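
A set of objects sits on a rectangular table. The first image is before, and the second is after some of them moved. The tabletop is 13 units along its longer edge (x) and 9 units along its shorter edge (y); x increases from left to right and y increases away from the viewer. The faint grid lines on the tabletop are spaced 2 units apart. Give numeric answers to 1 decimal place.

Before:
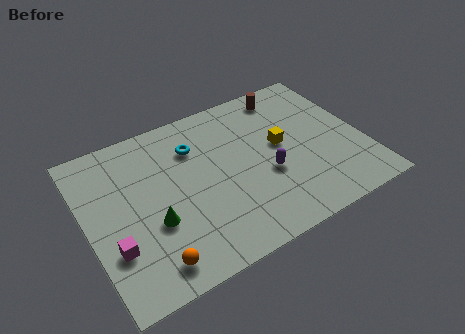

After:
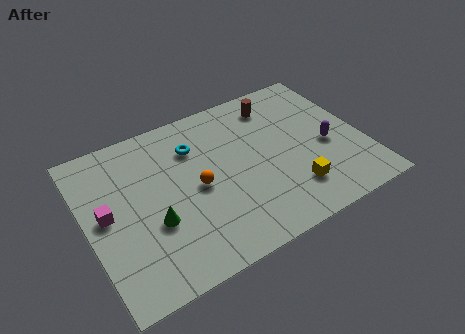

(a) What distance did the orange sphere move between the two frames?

4.0

The orange sphere was near (2.5, 1.3) before and (5.1, 4.3) after, so it travelled √(2.6² + 3.0²) ≈ 4.0 units.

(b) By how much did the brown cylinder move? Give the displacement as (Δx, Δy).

(-0.6, -0.4)

The brown cylinder was at about (10.0, 7.8) and moved to about (9.4, 7.4).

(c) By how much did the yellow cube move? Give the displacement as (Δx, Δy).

(0.1, -2.8)

From the two frames, the yellow cube sits at roughly (9.2, 4.9) before and (9.3, 2.1) after.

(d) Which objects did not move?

the green cone and the cyan torus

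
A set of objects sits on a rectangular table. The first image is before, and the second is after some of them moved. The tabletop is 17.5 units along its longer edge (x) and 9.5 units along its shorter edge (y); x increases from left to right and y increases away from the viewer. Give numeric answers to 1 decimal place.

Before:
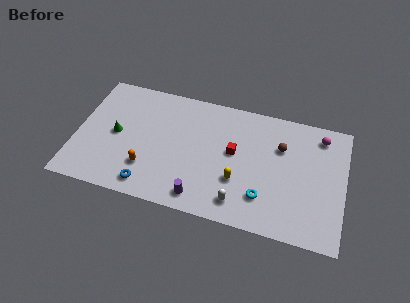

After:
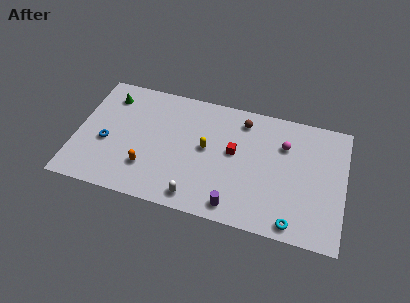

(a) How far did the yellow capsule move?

2.9

The yellow capsule moved from about (10.7, 3.2) to (8.5, 5.1), a distance of √(2.2² + 1.9²) ≈ 2.9.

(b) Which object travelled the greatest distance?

the blue torus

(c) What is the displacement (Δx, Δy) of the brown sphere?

(-2.6, 1.4)

The brown sphere was at about (13.3, 6.5) and moved to about (10.7, 7.9).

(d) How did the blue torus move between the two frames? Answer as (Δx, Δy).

(-3.0, 2.6)

The blue torus started near (5.0, 1.3) and ended near (2.0, 3.9).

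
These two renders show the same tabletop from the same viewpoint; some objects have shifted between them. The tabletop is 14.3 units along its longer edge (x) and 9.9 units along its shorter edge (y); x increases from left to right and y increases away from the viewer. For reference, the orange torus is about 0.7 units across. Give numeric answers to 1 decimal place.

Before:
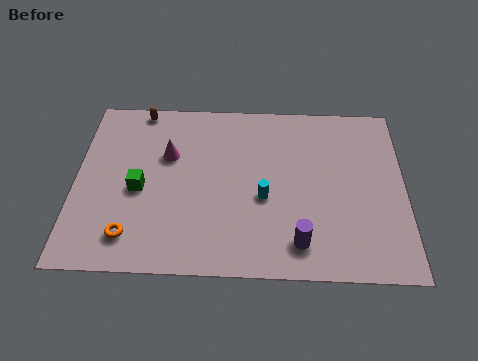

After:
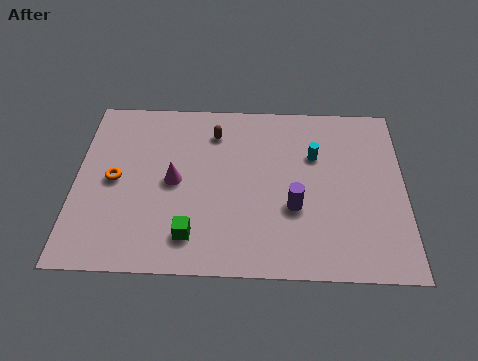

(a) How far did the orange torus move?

3.2

The orange torus was near (2.5, 1.8) before and (1.7, 4.9) after, so it travelled √(0.8² + 3.1²) ≈ 3.2 units.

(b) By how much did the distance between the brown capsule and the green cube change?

+1.3

The distance was about 4.7 in the first image and 6.0 in the second, so they moved 1.3 units further apart.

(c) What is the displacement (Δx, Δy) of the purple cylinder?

(-0.2, 1.9)

The purple cylinder started near (9.7, 1.7) and ended near (9.5, 3.6).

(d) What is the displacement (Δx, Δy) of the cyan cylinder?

(2.2, 2.5)

The cyan cylinder was at about (8.2, 4.1) and moved to about (10.4, 6.6).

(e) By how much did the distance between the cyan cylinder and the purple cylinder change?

+0.3

They were about 2.8 units apart before and 3.1 after — 0.3 units further apart.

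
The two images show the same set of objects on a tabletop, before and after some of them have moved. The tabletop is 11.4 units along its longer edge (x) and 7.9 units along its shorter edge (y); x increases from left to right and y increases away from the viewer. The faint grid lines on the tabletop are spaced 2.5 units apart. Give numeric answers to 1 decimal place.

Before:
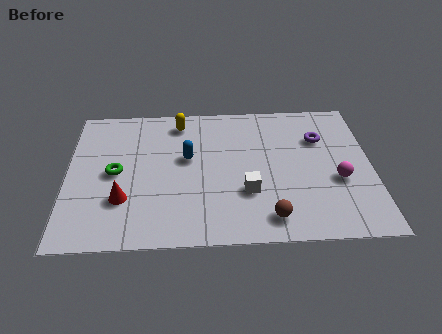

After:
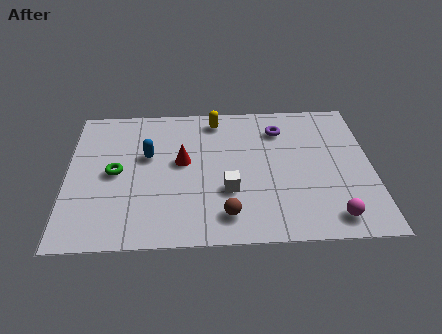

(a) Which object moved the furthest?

the red cone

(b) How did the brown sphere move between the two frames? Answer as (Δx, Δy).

(-1.6, 0.2)

From the two frames, the brown sphere sits at roughly (7.5, 1.2) before and (5.9, 1.4) after.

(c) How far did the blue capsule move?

1.5

The blue capsule moved from about (4.5, 4.6) to (3.0, 4.8), a distance of √(1.5² + 0.2²) ≈ 1.5.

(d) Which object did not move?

the green torus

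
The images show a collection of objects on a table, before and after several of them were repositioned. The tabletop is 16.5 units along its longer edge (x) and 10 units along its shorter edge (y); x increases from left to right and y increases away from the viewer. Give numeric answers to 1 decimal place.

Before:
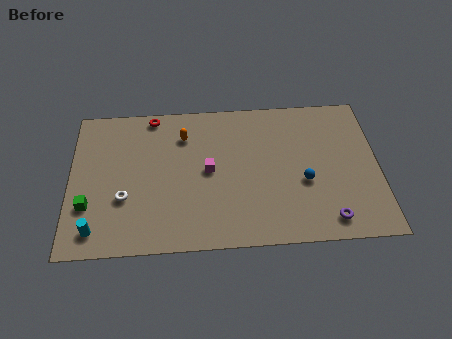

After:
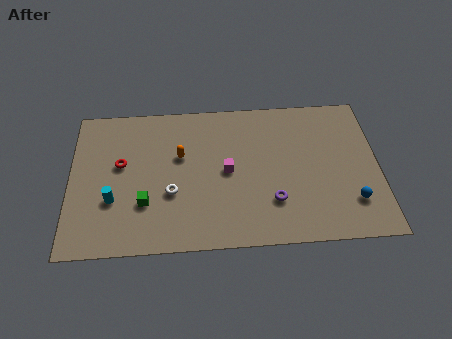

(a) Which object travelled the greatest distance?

the red torus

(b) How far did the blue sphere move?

2.9

From (12.5, 4.0) to (15.0, 2.5), the blue sphere covered √(2.5² + 1.5²) ≈ 2.9 units.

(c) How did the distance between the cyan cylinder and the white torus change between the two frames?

+0.6

They were about 2.5 units apart before and 3.1 after — 0.6 units further apart.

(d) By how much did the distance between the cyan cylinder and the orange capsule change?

-3.1

Before: roughly 7.7 units apart; after: 4.6. That's 3.1 units closer together.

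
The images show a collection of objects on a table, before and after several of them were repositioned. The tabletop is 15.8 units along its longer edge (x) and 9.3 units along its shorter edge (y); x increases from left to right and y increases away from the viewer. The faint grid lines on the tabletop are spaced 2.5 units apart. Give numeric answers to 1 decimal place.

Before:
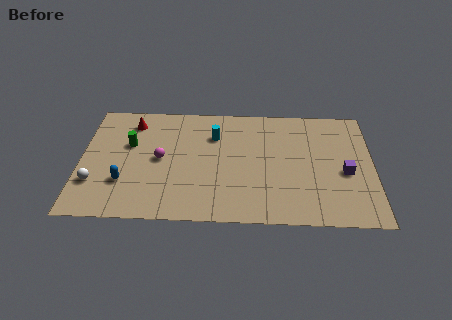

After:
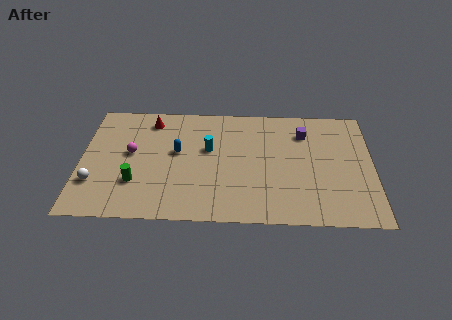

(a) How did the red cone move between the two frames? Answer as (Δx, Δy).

(1.0, 0.2)

The red cone started near (2.7, 7.6) and ended near (3.7, 7.8).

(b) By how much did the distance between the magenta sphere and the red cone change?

-0.4

Before: roughly 3.3 units apart; after: 2.9. That's 0.4 units closer together.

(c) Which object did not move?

the white sphere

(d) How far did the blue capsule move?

3.8

The blue capsule moved from about (2.4, 2.8) to (5.2, 5.3), a distance of √(2.8² + 2.5²) ≈ 3.8.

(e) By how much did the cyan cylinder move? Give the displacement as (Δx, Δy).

(-0.3, -1.1)

The cyan cylinder was at about (7.2, 6.7) and moved to about (6.9, 5.6).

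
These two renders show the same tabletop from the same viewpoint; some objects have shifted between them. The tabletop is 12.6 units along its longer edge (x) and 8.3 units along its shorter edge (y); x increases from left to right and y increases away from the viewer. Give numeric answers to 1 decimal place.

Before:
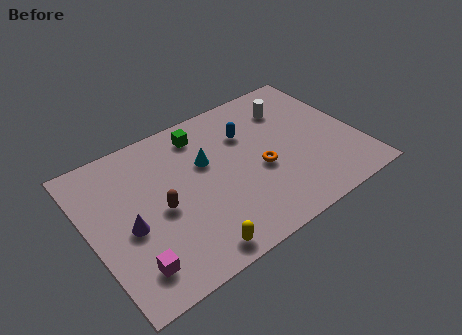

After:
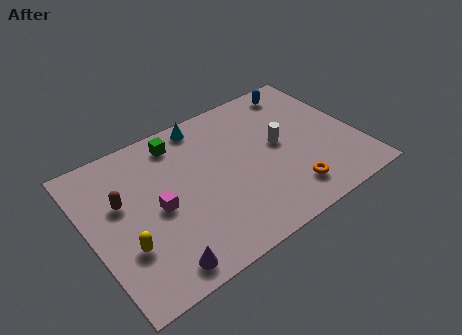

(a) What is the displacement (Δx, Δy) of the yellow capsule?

(-2.8, 1.8)

The yellow capsule started near (4.2, 0.9) and ended near (1.4, 2.7).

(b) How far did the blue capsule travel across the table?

3.2

From (7.7, 5.8) to (10.6, 7.2), the blue capsule covered √(2.9² + 1.4²) ≈ 3.2 units.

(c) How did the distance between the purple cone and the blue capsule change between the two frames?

+3.7

They were about 6.4 units apart before and 10.1 after — 3.7 units further apart.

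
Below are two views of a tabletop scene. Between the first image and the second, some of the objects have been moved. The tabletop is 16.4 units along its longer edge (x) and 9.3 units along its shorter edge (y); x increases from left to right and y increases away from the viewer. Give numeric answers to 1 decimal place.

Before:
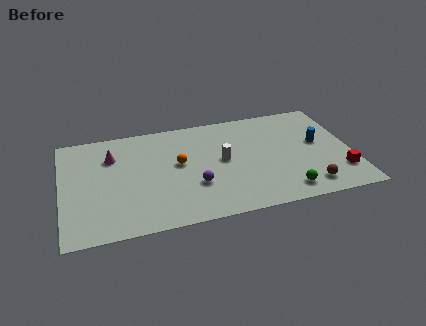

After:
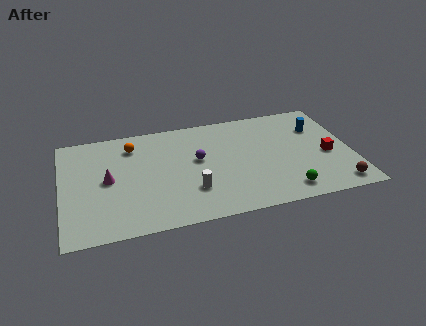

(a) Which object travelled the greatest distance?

the orange sphere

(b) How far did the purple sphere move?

2.2

From (7.4, 3.1) to (7.7, 5.3), the purple sphere covered √(0.3² + 2.2²) ≈ 2.2 units.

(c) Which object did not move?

the green sphere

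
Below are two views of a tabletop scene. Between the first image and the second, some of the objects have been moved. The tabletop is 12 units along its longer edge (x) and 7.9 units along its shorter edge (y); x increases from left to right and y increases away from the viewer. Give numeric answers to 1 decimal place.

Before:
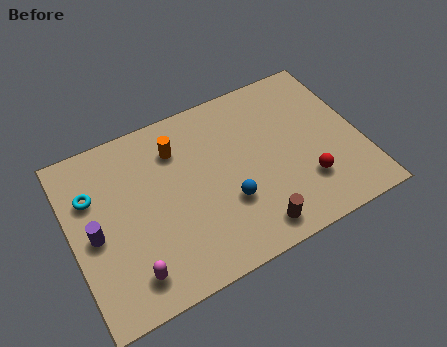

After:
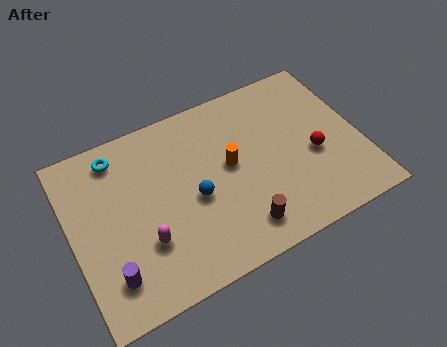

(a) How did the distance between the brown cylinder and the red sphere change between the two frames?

+1.3

They were about 2.6 units apart before and 3.9 after — 1.3 units further apart.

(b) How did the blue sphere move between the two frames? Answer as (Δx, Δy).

(-1.3, 0.8)

The blue sphere was at about (6.3, 2.7) and moved to about (5.0, 3.5).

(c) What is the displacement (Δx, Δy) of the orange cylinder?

(2.0, -1.7)

The orange cylinder started near (4.6, 6.0) and ended near (6.6, 4.3).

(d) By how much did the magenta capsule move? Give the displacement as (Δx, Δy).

(0.7, 1.1)

The magenta capsule was at about (2.1, 1.4) and moved to about (2.8, 2.5).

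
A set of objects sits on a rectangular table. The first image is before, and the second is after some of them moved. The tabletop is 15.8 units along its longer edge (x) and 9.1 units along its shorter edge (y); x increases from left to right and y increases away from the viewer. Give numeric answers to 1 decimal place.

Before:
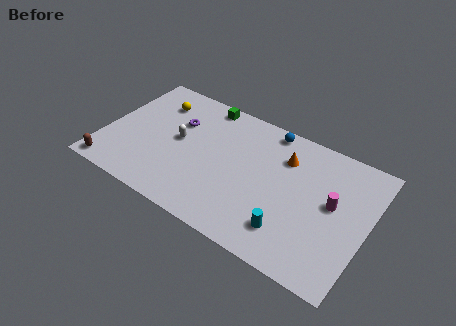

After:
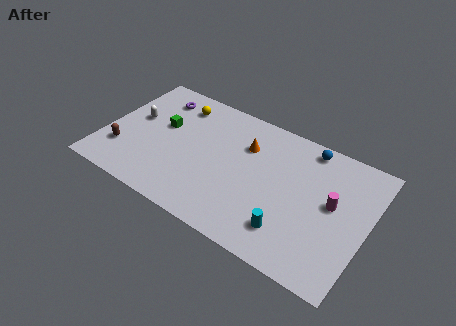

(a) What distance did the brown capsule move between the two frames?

1.6

The brown capsule was near (0.9, 0.9) before and (1.3, 2.5) after, so it travelled √(0.4² + 1.6²) ≈ 1.6 units.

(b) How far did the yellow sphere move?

1.4

The yellow sphere moved from about (2.6, 7.0) to (3.9, 7.4), a distance of √(1.3² + 0.4²) ≈ 1.4.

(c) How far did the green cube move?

3.5

The green cube was near (5.4, 8.2) before and (3.3, 5.4) after, so it travelled √(2.1² + 2.8²) ≈ 3.5 units.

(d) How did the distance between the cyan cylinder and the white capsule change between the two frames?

+2.8

They were about 7.7 units apart before and 10.5 after — 2.8 units further apart.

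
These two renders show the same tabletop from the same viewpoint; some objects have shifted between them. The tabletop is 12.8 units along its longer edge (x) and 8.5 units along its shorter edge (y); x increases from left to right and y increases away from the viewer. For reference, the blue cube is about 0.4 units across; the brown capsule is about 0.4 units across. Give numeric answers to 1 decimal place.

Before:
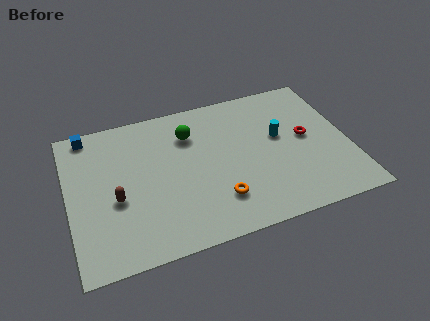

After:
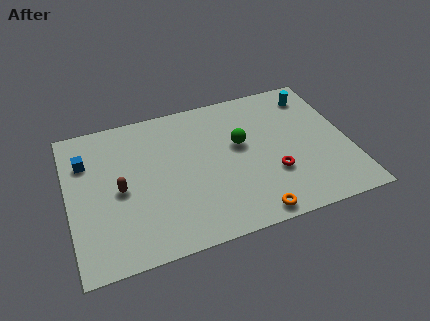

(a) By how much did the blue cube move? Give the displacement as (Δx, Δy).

(-0.2, -1.6)

The blue cube was at about (1.1, 7.7) and moved to about (0.9, 6.1).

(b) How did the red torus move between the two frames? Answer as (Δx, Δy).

(-1.7, -1.7)

From the two frames, the red torus sits at roughly (10.9, 4.5) before and (9.2, 2.8) after.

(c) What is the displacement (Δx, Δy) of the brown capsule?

(0.2, 0.5)

From the two frames, the brown capsule sits at roughly (2.1, 3.5) before and (2.3, 4.0) after.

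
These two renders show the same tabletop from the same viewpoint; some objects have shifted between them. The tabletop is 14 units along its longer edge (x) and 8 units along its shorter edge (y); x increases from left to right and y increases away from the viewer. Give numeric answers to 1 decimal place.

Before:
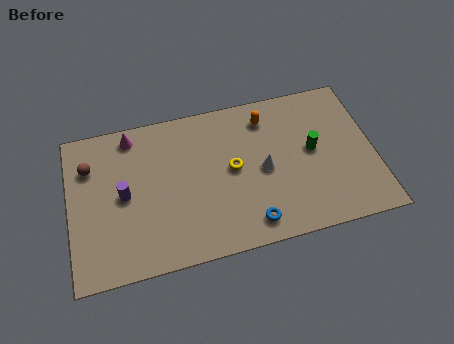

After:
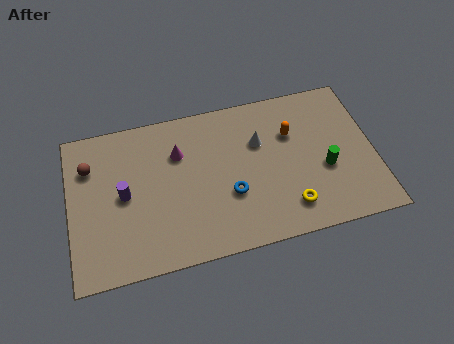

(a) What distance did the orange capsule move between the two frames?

1.6

The orange capsule was near (9.2, 6.5) before and (10.3, 5.4) after, so it travelled √(1.1² + 1.1²) ≈ 1.6 units.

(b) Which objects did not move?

the purple cylinder and the brown sphere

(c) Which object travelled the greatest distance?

the yellow torus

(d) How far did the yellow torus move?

3.5

The yellow torus moved from about (7.5, 4.2) to (9.9, 1.6), a distance of √(2.4² + 2.6²) ≈ 3.5.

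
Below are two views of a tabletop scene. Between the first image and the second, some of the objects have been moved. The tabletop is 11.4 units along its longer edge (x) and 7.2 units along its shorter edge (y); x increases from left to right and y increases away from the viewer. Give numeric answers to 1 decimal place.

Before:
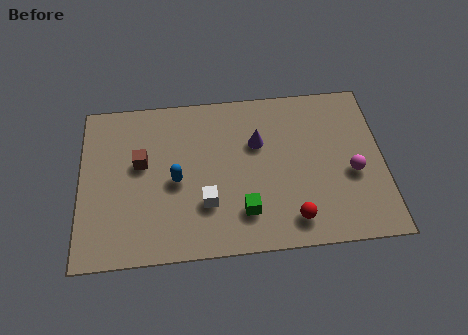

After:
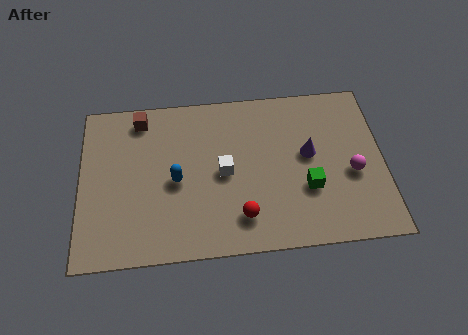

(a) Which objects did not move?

the blue capsule and the magenta sphere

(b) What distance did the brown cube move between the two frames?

2.0

From (2.3, 4.2) to (2.3, 6.2), the brown cube covered √(0.0² + 2.0²) ≈ 2.0 units.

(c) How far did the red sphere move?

1.9

The red sphere was near (7.9, 1.2) before and (6.0, 1.5) after, so it travelled √(1.9² + 0.3²) ≈ 1.9 units.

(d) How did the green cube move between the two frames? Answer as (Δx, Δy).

(2.4, 0.8)

The green cube started near (6.1, 1.7) and ended near (8.5, 2.5).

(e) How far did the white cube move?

1.5

The white cube moved from about (4.7, 2.2) to (5.4, 3.5), a distance of √(0.7² + 1.3²) ≈ 1.5.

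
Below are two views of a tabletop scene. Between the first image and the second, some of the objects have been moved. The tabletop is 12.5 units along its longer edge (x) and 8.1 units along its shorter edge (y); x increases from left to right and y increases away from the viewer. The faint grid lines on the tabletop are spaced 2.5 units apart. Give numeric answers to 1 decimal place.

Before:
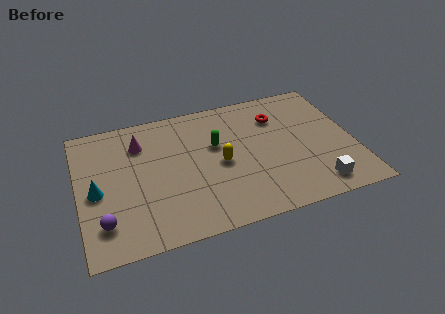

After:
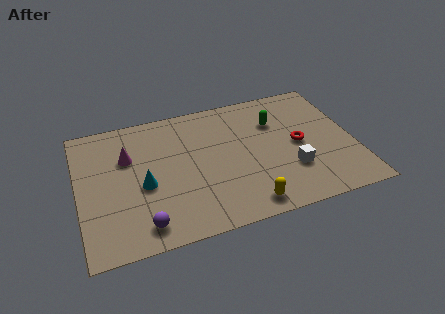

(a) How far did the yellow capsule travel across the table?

2.9

The yellow capsule was near (6.4, 3.8) before and (7.3, 1.0) after, so it travelled √(0.9² + 2.8²) ≈ 2.9 units.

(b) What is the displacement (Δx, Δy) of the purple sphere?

(1.7, -0.6)

The purple sphere started near (1.0, 1.8) and ended near (2.7, 1.2).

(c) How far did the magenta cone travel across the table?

0.9

The magenta cone moved from about (2.9, 6.1) to (2.3, 5.4), a distance of √(0.6² + 0.7²) ≈ 0.9.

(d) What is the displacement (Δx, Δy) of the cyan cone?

(2.1, -0.2)

The cyan cone was at about (0.8, 3.7) and moved to about (2.9, 3.5).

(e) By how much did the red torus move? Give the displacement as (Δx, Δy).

(0.8, -2.0)

From the two frames, the red torus sits at roughly (9.2, 6.0) before and (10.0, 4.0) after.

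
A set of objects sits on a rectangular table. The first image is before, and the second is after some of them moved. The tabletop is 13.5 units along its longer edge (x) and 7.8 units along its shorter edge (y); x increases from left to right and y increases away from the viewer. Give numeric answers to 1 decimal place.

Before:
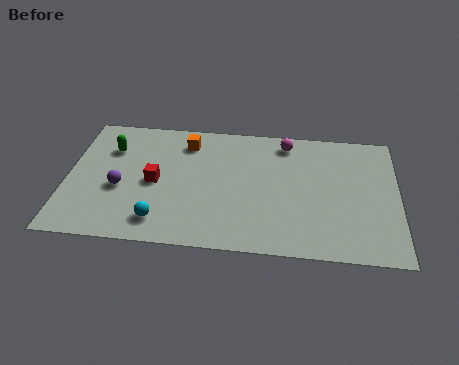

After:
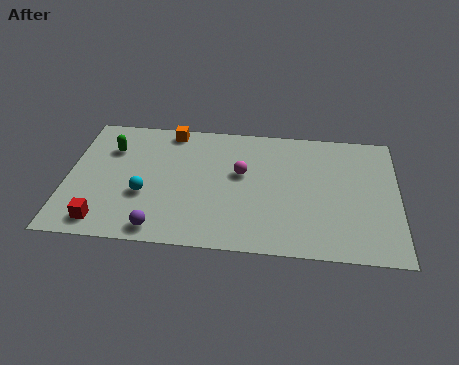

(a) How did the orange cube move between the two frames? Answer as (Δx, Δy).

(-0.7, 0.7)

The orange cube started near (4.8, 6.3) and ended near (4.1, 7.0).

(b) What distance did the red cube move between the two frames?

3.3

The red cube was near (3.6, 3.7) before and (1.6, 1.1) after, so it travelled √(2.0² + 2.6²) ≈ 3.3 units.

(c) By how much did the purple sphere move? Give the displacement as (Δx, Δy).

(1.7, -2.3)

The purple sphere was at about (2.2, 3.2) and moved to about (3.9, 0.9).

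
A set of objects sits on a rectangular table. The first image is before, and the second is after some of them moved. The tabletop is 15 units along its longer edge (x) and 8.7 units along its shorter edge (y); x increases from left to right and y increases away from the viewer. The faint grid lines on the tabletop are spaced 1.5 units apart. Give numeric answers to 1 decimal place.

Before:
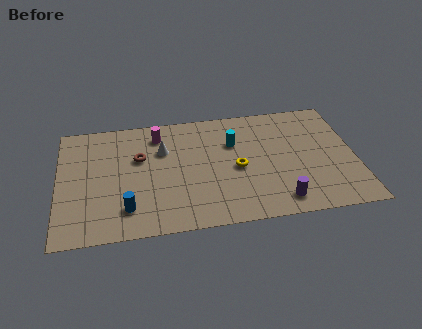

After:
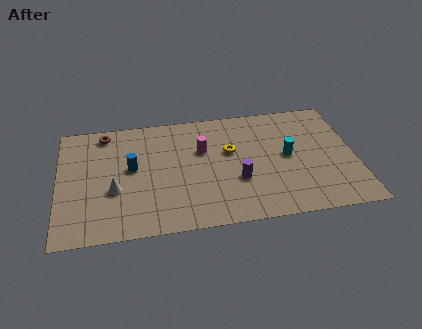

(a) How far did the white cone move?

3.6

From (5.3, 5.9) to (2.8, 3.3), the white cone covered √(2.5² + 2.6²) ≈ 3.6 units.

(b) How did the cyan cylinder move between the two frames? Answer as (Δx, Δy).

(2.7, -1.4)

The cyan cylinder was at about (8.9, 5.9) and moved to about (11.6, 4.5).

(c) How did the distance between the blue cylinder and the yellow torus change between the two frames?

-1.0

They were about 6.0 units apart before and 5.0 after — 1.0 units closer together.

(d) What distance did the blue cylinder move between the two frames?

2.9

From (3.4, 1.9) to (3.7, 4.8), the blue cylinder covered √(0.3² + 2.9²) ≈ 2.9 units.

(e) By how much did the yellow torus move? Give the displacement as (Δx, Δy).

(-0.3, 1.3)

The yellow torus was at about (9.0, 4.0) and moved to about (8.7, 5.3).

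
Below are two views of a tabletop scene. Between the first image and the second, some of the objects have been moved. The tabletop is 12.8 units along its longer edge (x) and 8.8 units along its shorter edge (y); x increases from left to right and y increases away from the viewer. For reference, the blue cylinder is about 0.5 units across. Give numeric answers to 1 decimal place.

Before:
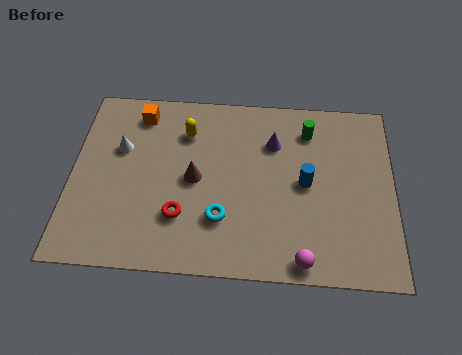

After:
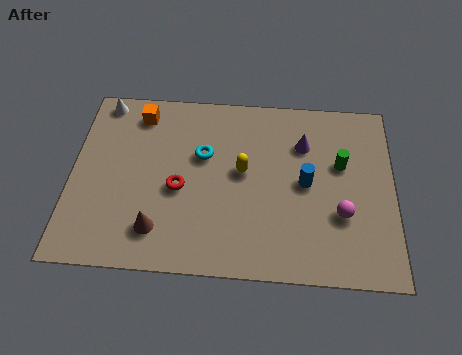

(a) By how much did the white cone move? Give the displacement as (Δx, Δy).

(-0.8, 2.3)

The white cone started near (1.9, 5.6) and ended near (1.1, 7.9).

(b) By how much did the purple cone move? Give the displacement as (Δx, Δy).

(1.2, 0.0)

The purple cone was at about (8.0, 6.3) and moved to about (9.2, 6.3).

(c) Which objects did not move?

the orange cube and the blue cylinder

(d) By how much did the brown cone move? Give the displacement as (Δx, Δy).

(-1.4, -2.5)

From the two frames, the brown cone sits at roughly (4.9, 4.3) before and (3.5, 1.8) after.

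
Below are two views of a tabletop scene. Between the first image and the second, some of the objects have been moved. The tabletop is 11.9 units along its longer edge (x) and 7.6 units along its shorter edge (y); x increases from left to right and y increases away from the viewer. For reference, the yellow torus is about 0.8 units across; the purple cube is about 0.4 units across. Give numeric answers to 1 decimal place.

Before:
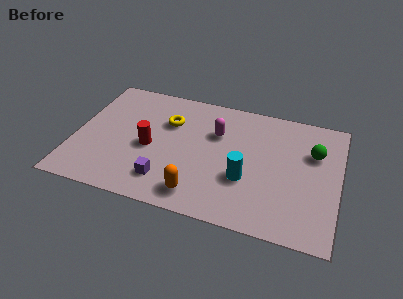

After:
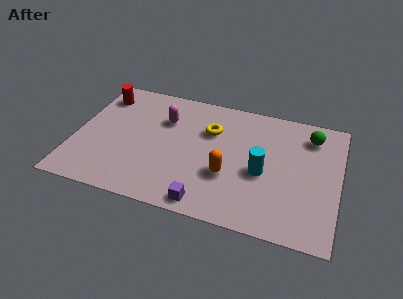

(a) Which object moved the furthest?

the red cylinder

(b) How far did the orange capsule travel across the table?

1.9

The orange capsule moved from about (5.8, 1.2) to (7.0, 2.7), a distance of √(1.2² + 1.5²) ≈ 1.9.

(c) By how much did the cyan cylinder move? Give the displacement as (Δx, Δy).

(0.7, 0.6)

The cyan cylinder was at about (7.8, 2.7) and moved to about (8.5, 3.3).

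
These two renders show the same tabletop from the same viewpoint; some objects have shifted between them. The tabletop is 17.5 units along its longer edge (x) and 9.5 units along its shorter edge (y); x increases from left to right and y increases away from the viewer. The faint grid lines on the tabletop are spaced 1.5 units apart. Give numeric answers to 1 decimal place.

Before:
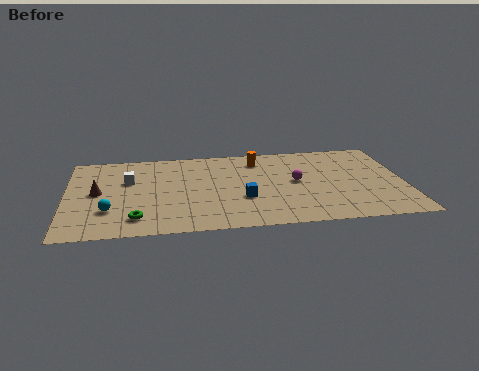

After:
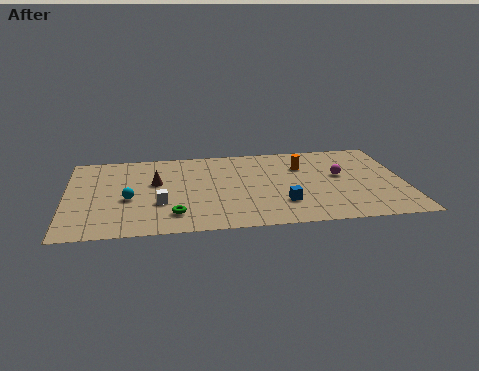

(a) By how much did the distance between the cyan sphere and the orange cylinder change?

+0.3

Before: roughly 9.2 units apart; after: 9.5. That's 0.3 units further apart.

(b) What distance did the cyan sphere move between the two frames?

1.6

The cyan sphere was near (2.2, 2.8) before and (3.2, 4.0) after, so it travelled √(1.0² + 1.2²) ≈ 1.6 units.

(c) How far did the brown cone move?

3.1

The brown cone moved from about (1.6, 4.9) to (4.6, 5.7), a distance of √(3.0² + 0.8²) ≈ 3.1.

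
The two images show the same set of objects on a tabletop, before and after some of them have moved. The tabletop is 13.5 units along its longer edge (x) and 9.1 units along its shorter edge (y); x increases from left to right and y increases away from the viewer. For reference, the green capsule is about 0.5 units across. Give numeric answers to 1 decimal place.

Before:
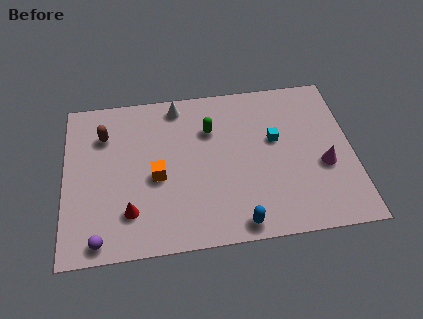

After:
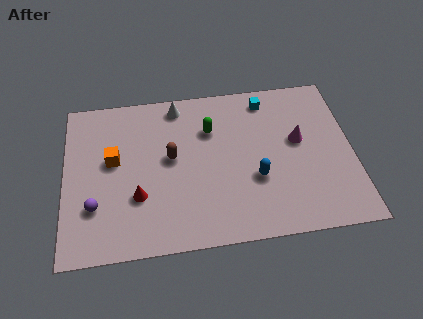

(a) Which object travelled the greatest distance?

the brown capsule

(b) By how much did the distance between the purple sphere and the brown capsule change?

-1.5

They were about 5.8 units apart before and 4.3 after — 1.5 units closer together.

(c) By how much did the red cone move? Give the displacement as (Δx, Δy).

(0.4, 0.8)

The red cone started near (3.0, 2.2) and ended near (3.4, 3.0).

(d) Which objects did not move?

the white cone and the green capsule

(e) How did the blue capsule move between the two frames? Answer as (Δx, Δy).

(0.9, 2.4)

The blue capsule started near (8.0, 0.9) and ended near (8.9, 3.3).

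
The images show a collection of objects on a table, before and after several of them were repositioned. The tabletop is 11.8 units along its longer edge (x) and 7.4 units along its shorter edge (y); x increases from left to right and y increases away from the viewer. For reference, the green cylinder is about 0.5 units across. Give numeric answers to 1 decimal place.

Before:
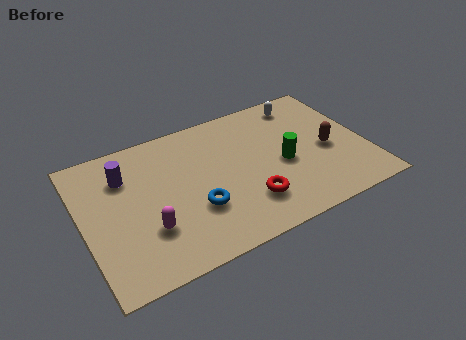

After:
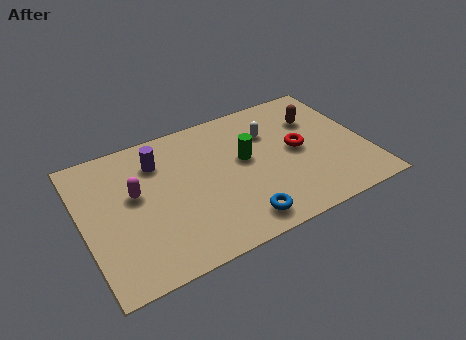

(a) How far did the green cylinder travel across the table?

1.7

From (8.3, 3.3) to (6.8, 4.2), the green cylinder covered √(1.5² + 0.9²) ≈ 1.7 units.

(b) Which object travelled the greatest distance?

the red torus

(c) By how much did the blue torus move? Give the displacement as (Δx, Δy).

(1.6, -1.4)

The blue torus was at about (4.5, 2.5) and moved to about (6.1, 1.1).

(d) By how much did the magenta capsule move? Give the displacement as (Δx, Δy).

(-0.3, 2.0)

From the two frames, the magenta capsule sits at roughly (2.5, 2.3) before and (2.2, 4.3) after.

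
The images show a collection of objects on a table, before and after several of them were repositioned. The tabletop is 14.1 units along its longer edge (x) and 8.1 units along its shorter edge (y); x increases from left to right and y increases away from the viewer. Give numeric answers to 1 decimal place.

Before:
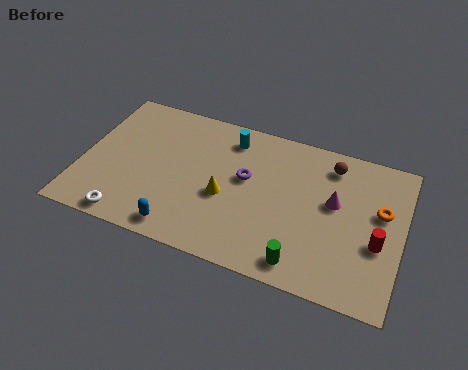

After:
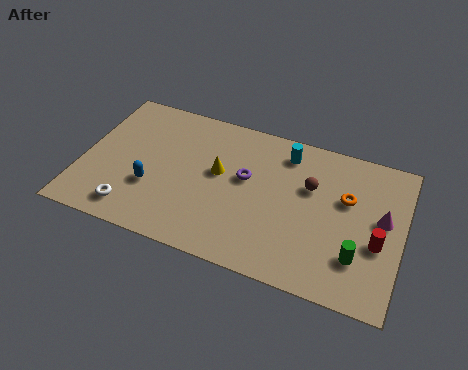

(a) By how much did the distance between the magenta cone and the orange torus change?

-0.3

They were about 2.0 units apart before and 1.7 after — 0.3 units closer together.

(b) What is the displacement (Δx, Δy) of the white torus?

(0.1, 0.5)

The white torus was at about (2.4, 0.8) and moved to about (2.5, 1.3).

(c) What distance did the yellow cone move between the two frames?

1.3

The yellow cone was near (6.4, 3.4) before and (6.0, 4.6) after, so it travelled √(0.4² + 1.2²) ≈ 1.3 units.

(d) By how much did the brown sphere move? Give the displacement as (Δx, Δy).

(-0.8, -1.5)

From the two frames, the brown sphere sits at roughly (10.8, 6.7) before and (10.0, 5.2) after.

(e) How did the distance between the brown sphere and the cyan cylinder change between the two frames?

-2.6

The distance was about 4.5 in the first image and 1.9 in the second, so they moved 2.6 units closer together.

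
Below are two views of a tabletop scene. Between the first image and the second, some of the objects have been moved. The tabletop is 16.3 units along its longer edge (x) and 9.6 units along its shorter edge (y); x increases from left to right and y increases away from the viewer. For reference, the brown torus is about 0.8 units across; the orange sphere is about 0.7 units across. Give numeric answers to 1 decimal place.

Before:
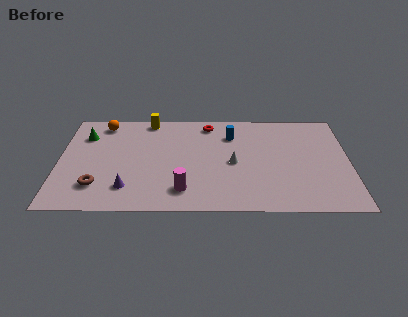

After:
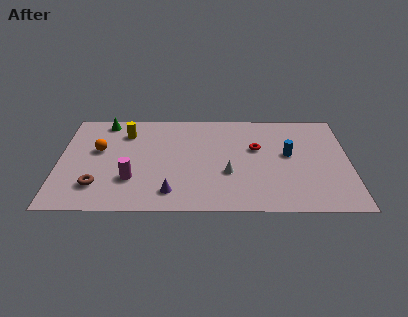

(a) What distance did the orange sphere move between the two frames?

2.6

From (2.4, 8.3) to (2.2, 5.7), the orange sphere covered √(0.2² + 2.6²) ≈ 2.6 units.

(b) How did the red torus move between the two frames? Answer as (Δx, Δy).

(2.7, -2.4)

The red torus started near (8.4, 8.3) and ended near (11.1, 5.9).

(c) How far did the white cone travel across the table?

1.0

The white cone moved from about (9.8, 4.5) to (9.5, 3.5), a distance of √(0.3² + 1.0²) ≈ 1.0.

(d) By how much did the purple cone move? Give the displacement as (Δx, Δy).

(2.4, -0.4)

The purple cone started near (3.9, 2.1) and ended near (6.3, 1.7).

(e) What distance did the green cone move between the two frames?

1.8

From (1.4, 7.1) to (2.5, 8.5), the green cone covered √(1.1² + 1.4²) ≈ 1.8 units.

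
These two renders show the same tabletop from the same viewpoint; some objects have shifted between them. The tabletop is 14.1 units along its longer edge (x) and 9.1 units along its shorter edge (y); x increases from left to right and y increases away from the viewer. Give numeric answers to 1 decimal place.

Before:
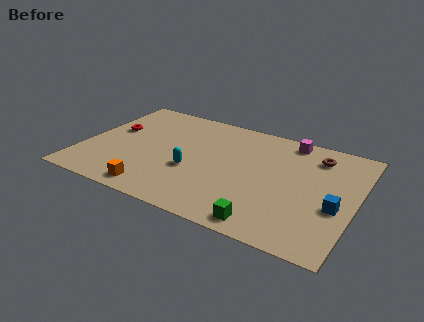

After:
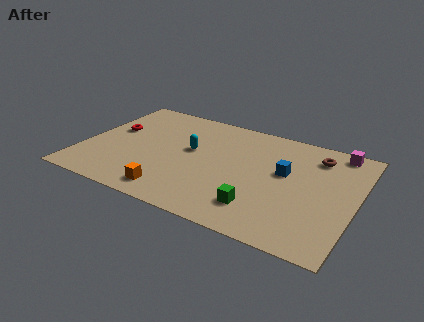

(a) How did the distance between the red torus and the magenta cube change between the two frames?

+2.4

The distance was about 9.4 in the first image and 11.8 in the second, so they moved 2.4 units further apart.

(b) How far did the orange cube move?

0.9

The orange cube was near (4.2, 1.1) before and (5.1, 1.3) after, so it travelled √(0.9² + 0.2²) ≈ 0.9 units.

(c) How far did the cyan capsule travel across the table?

1.7

The cyan capsule was near (5.8, 3.5) before and (5.5, 5.2) after, so it travelled √(0.3² + 1.7²) ≈ 1.7 units.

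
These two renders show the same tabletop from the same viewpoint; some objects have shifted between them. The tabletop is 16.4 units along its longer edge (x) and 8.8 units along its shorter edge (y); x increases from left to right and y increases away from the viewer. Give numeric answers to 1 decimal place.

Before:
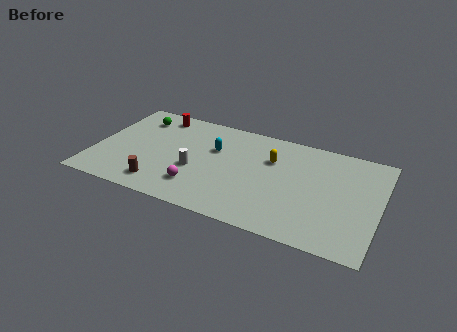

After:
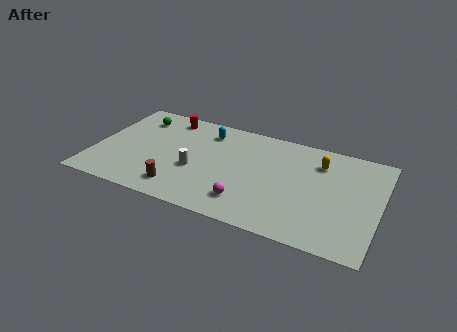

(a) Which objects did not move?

the white cylinder and the green sphere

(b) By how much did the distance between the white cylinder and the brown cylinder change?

-0.7

Before: roughly 2.7 units apart; after: 2.0. That's 0.7 units closer together.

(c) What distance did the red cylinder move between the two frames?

0.6

The red cylinder moved from about (3.2, 7.6) to (3.8, 7.6), a distance of √(0.6² + 0.0²) ≈ 0.6.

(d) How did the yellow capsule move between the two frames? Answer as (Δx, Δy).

(2.7, 0.7)

From the two frames, the yellow capsule sits at roughly (10.1, 6.0) before and (12.8, 6.7) after.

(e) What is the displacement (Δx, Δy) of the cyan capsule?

(-0.6, 1.4)

The cyan capsule was at about (6.8, 5.7) and moved to about (6.2, 7.1).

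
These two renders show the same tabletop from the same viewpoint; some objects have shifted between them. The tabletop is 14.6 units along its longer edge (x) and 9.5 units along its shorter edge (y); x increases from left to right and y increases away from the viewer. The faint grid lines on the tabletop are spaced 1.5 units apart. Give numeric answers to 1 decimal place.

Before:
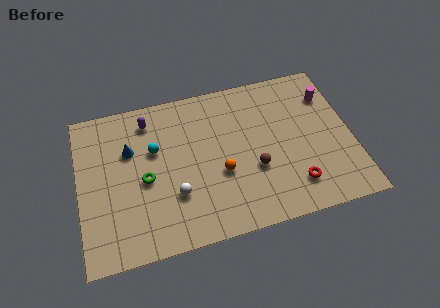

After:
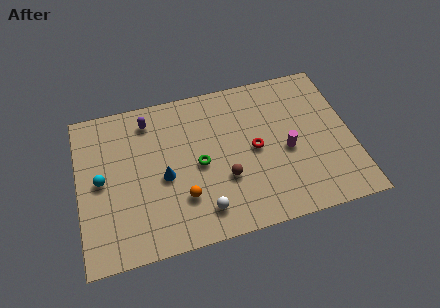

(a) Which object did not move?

the purple capsule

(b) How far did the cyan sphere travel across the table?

3.1

From (4.1, 6.0) to (1.2, 4.8), the cyan sphere covered √(2.9² + 1.2²) ≈ 3.1 units.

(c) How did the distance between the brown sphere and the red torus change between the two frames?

-0.3

They were about 2.5 units apart before and 2.2 after — 0.3 units closer together.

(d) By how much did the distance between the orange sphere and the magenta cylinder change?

-1.1

Before: roughly 7.0 units apart; after: 5.9. That's 1.1 units closer together.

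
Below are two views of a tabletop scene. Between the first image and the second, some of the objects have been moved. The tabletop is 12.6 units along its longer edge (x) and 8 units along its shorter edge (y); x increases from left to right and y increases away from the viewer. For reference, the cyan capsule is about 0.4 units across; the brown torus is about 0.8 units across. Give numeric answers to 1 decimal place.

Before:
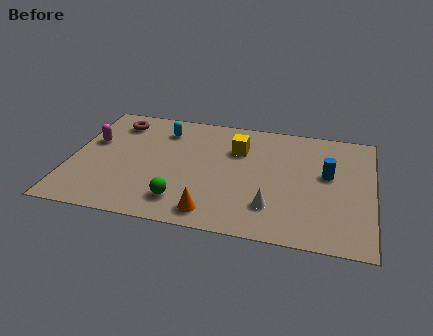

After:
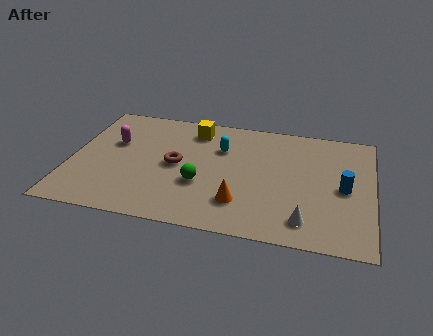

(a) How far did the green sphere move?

1.5

From (4.8, 1.6) to (5.5, 2.9), the green sphere covered √(0.7² + 1.3²) ≈ 1.5 units.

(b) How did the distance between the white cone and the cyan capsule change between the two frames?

-0.9

Before: roughly 6.4 units apart; after: 5.5. That's 0.9 units closer together.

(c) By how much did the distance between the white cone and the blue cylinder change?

-0.6

They were about 3.4 units apart before and 2.8 after — 0.6 units closer together.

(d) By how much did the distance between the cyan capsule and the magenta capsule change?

+1.3

They were about 3.2 units apart before and 4.5 after — 1.3 units further apart.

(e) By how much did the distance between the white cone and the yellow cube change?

+3.2

They were about 3.9 units apart before and 7.1 after — 3.2 units further apart.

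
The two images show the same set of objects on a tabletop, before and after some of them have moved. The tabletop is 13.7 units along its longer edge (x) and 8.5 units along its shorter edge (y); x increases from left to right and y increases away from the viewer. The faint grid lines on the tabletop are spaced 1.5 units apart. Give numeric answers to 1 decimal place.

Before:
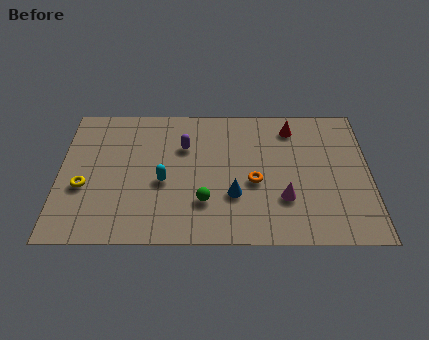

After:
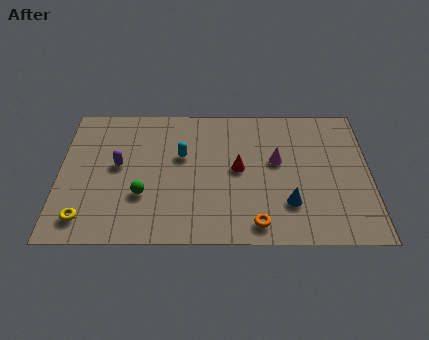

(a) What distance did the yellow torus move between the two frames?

1.9

The yellow torus was near (1.1, 3.3) before and (1.2, 1.4) after, so it travelled √(0.1² + 1.9²) ≈ 1.9 units.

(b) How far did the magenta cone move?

2.3

The magenta cone was near (9.9, 2.6) before and (9.6, 4.9) after, so it travelled √(0.3² + 2.3²) ≈ 2.3 units.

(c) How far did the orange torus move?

2.5

The orange torus was near (8.6, 3.6) before and (8.7, 1.1) after, so it travelled √(0.1² + 2.5²) ≈ 2.5 units.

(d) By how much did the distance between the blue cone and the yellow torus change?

+2.3

They were about 6.6 units apart before and 8.9 after — 2.3 units further apart.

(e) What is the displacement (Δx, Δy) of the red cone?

(-2.4, -2.6)

The red cone started near (10.3, 7.0) and ended near (7.9, 4.4).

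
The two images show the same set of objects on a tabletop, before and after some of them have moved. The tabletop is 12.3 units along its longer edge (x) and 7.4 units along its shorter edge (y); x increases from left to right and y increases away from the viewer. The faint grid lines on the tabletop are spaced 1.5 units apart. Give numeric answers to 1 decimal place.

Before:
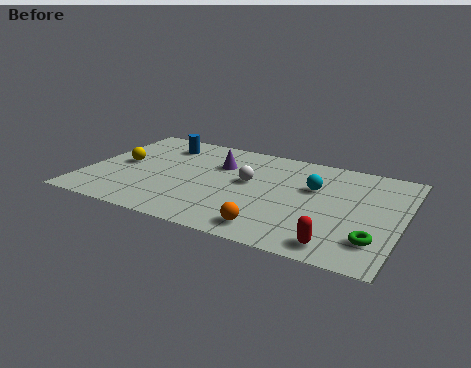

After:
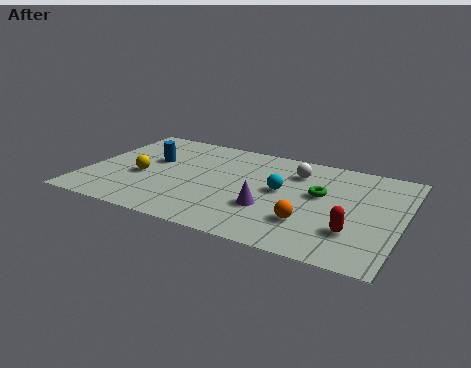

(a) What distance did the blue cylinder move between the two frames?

1.4

The blue cylinder was near (2.6, 5.9) before and (2.4, 4.5) after, so it travelled √(0.2² + 1.4²) ≈ 1.4 units.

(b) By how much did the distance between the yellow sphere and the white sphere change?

+1.3

They were about 5.0 units apart before and 6.3 after — 1.3 units further apart.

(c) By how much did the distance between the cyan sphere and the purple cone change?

-2.3

The distance was about 3.8 in the first image and 1.5 in the second, so they moved 2.3 units closer together.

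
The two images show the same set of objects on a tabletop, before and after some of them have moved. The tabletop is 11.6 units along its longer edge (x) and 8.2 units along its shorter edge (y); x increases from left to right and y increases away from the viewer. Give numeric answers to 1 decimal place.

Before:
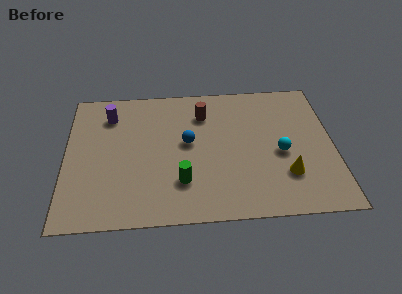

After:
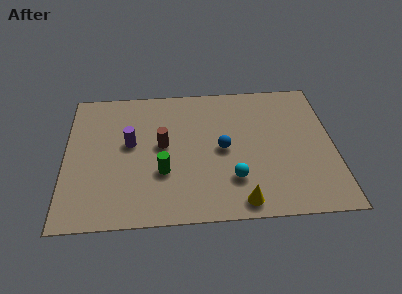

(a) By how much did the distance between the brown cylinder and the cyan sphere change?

-0.5

They were about 4.2 units apart before and 3.7 after — 0.5 units closer together.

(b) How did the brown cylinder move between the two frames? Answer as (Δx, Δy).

(-1.8, -1.8)

The brown cylinder started near (6.0, 6.2) and ended near (4.2, 4.4).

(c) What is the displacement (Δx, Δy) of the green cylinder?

(-0.8, 0.6)

The green cylinder started near (5.0, 2.2) and ended near (4.2, 2.8).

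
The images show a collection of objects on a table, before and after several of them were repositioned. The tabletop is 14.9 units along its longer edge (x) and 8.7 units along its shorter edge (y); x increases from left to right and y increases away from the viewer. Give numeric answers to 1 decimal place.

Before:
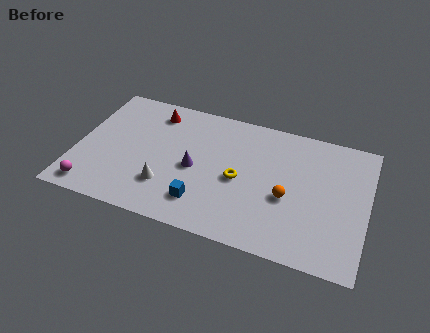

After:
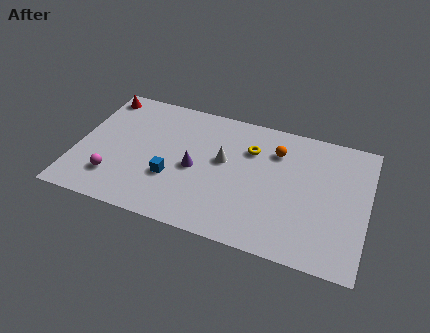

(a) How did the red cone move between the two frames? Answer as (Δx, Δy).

(-2.9, 0.4)

The red cone was at about (3.7, 7.2) and moved to about (0.8, 7.6).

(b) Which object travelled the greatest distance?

the white cone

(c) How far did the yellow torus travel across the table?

2.2

The yellow torus was near (8.4, 4.0) before and (8.8, 6.2) after, so it travelled √(0.4² + 2.2²) ≈ 2.2 units.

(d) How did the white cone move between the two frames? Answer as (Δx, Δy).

(2.7, 2.6)

From the two frames, the white cone sits at roughly (4.8, 2.4) before and (7.5, 5.0) after.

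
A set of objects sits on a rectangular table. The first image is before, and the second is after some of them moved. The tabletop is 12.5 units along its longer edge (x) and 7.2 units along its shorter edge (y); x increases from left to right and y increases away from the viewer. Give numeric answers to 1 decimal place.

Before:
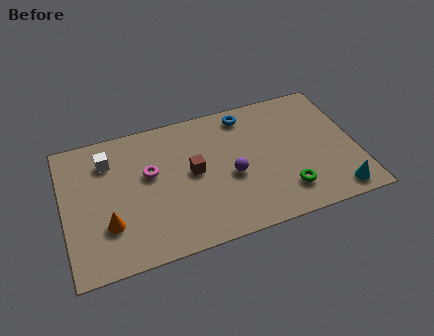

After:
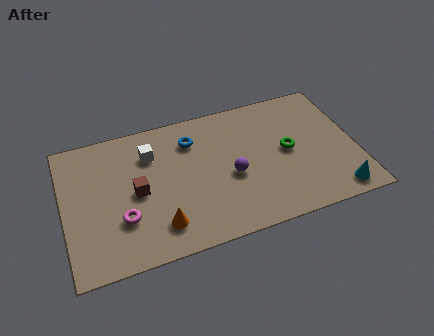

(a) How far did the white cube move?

1.8

The white cube moved from about (2.0, 5.5) to (3.8, 5.3), a distance of √(1.8² + 0.2²) ≈ 1.8.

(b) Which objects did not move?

the cyan cone and the purple sphere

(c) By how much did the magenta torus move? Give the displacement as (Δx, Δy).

(-1.3, -2.0)

The magenta torus started near (3.7, 4.3) and ended near (2.4, 2.3).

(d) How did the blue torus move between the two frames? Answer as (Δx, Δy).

(-2.4, -0.7)

The blue torus was at about (8.0, 6.2) and moved to about (5.6, 5.5).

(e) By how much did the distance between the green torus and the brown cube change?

+2.1

Before: roughly 4.4 units apart; after: 6.5. That's 2.1 units further apart.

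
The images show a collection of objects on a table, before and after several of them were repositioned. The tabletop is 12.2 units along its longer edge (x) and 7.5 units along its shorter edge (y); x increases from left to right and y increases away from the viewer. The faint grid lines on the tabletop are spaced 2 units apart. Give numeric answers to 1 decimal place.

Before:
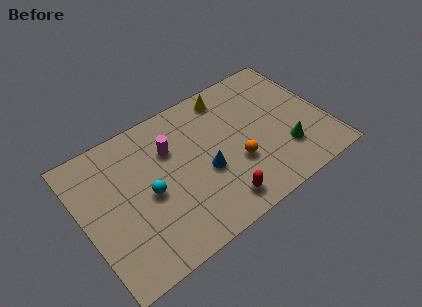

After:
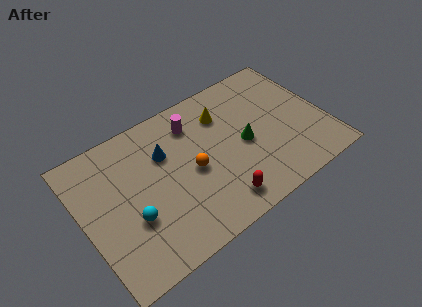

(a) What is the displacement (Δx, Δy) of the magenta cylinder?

(1.3, 0.7)

The magenta cylinder was at about (4.6, 5.2) and moved to about (5.9, 5.9).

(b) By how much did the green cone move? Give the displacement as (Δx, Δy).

(-1.8, 1.4)

The green cone was at about (9.9, 2.1) and moved to about (8.1, 3.5).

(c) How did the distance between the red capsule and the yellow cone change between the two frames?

-1.0

They were about 5.5 units apart before and 4.5 after — 1.0 units closer together.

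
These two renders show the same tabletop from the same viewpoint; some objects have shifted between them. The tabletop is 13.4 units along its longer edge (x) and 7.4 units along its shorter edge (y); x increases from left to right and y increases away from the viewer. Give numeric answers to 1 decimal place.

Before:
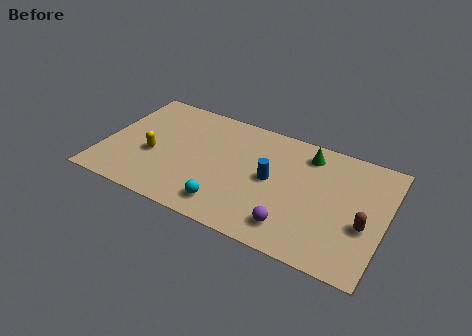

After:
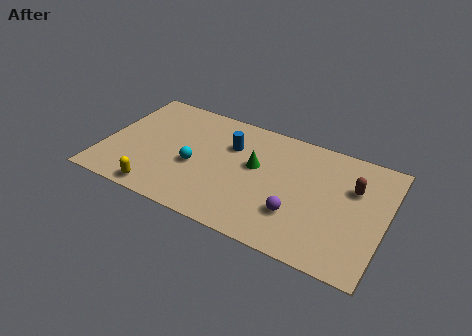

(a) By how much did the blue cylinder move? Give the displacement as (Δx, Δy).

(-2.1, 1.3)

The blue cylinder started near (8.0, 3.8) and ended near (5.9, 5.1).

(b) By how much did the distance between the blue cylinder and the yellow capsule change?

-0.5

Before: roughly 5.7 units apart; after: 5.2. That's 0.5 units closer together.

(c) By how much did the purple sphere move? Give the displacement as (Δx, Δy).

(0.1, 0.8)

The purple sphere started near (9.3, 1.4) and ended near (9.4, 2.2).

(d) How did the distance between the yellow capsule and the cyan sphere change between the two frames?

-1.5

They were about 4.2 units apart before and 2.7 after — 1.5 units closer together.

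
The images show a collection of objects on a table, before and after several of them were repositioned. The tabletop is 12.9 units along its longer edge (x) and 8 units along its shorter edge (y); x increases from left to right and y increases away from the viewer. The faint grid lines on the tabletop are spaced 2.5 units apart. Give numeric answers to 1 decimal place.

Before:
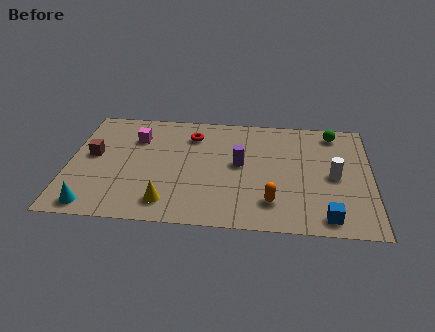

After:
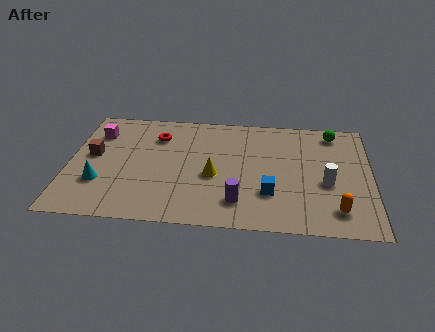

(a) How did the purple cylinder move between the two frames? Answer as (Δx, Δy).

(0.0, -2.6)

From the two frames, the purple cylinder sits at roughly (7.3, 4.3) before and (7.3, 1.7) after.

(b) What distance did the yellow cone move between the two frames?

2.8

From (4.3, 1.4) to (6.2, 3.4), the yellow cone covered √(1.9² + 2.0²) ≈ 2.8 units.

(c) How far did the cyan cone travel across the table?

1.6

The cyan cone moved from about (1.2, 0.9) to (1.4, 2.5), a distance of √(0.2² + 1.6²) ≈ 1.6.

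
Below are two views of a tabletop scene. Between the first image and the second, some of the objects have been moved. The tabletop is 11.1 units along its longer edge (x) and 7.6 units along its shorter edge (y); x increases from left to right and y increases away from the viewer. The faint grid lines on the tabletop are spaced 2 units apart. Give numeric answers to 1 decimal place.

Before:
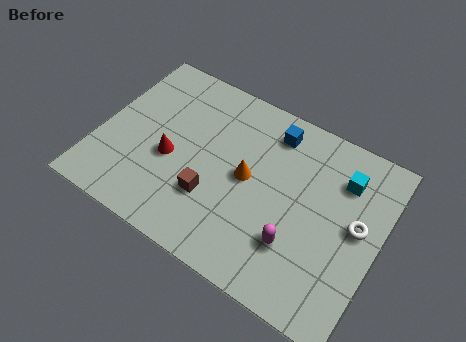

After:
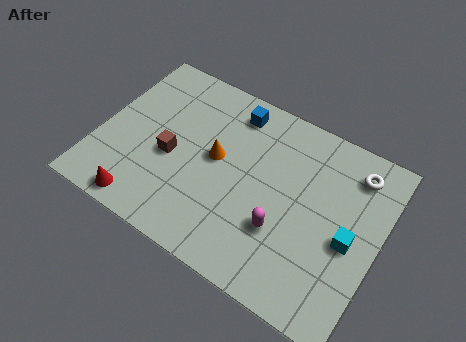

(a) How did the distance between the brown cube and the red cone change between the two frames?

+0.6

They were about 2.0 units apart before and 2.6 after — 0.6 units further apart.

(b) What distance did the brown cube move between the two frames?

2.0

The brown cube moved from about (4.7, 2.4) to (2.9, 3.3), a distance of √(1.8² + 0.9²) ≈ 2.0.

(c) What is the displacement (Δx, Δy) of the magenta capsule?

(-0.6, 0.3)

From the two frames, the magenta capsule sits at roughly (8.1, 2.2) before and (7.5, 2.5) after.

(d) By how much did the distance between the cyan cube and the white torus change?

+1.0

They were about 1.8 units apart before and 2.8 after — 1.0 units further apart.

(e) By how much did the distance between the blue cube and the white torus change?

+0.6

Before: roughly 4.3 units apart; after: 4.9. That's 0.6 units further apart.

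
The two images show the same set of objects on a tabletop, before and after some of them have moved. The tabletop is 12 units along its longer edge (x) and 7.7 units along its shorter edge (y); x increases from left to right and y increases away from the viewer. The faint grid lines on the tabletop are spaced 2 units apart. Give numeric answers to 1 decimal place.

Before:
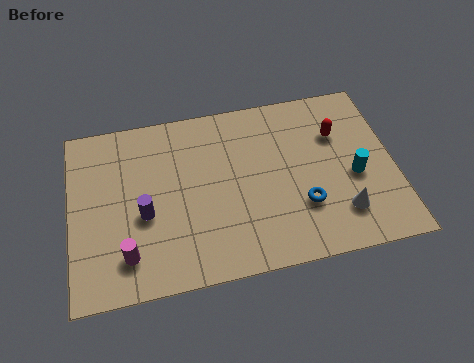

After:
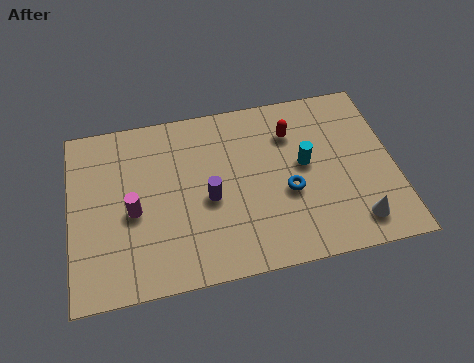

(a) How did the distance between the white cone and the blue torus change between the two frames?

+1.5

They were about 1.5 units apart before and 3.0 after — 1.5 units further apart.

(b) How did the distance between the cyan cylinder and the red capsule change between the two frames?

-0.5

Before: roughly 2.1 units apart; after: 1.6. That's 0.5 units closer together.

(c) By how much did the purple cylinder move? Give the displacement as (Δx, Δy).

(2.4, 0.2)

The purple cylinder started near (2.7, 3.2) and ended near (5.1, 3.4).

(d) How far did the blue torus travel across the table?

0.9

The blue torus moved from about (8.5, 2.4) to (8.0, 3.1), a distance of √(0.5² + 0.7²) ≈ 0.9.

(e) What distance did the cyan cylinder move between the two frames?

2.0

From (10.5, 3.3) to (8.7, 4.2), the cyan cylinder covered √(1.8² + 0.9²) ≈ 2.0 units.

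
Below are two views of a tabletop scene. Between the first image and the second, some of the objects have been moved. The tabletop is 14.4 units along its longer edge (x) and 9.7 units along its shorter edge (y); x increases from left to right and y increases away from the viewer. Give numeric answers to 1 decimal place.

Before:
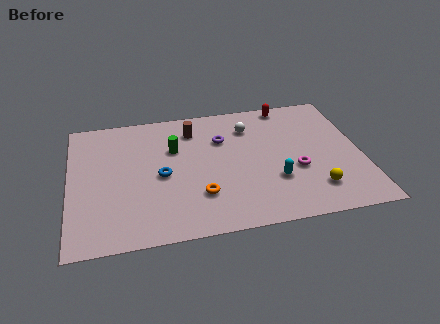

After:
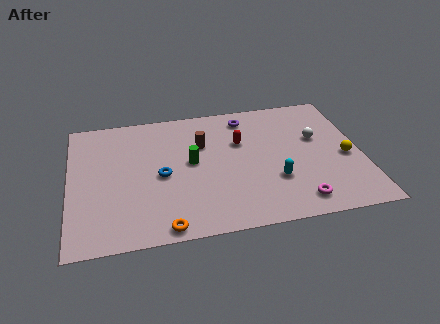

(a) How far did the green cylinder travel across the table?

1.4

The green cylinder was near (5.2, 6.4) before and (6.0, 5.2) after, so it travelled √(0.8² + 1.2²) ≈ 1.4 units.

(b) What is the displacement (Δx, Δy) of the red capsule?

(-2.5, -2.5)

From the two frames, the red capsule sits at roughly (11.0, 8.8) before and (8.5, 6.3) after.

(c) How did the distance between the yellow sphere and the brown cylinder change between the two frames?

-0.6

They were about 8.0 units apart before and 7.4 after — 0.6 units closer together.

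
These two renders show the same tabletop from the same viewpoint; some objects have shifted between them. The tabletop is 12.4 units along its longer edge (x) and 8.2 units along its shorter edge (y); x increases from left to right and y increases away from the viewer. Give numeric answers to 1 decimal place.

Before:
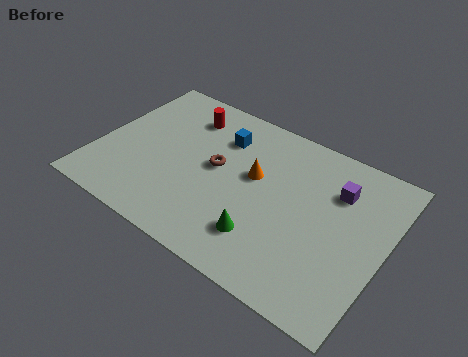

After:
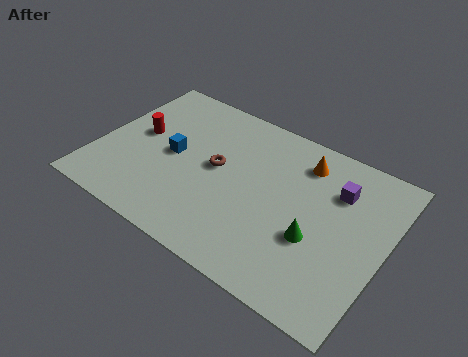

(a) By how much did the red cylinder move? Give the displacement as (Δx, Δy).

(-1.7, -2.0)

From the two frames, the red cylinder sits at roughly (3.3, 6.5) before and (1.6, 4.5) after.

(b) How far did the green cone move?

2.3

The green cone was near (7.6, 2.0) before and (9.6, 3.1) after, so it travelled √(2.0² + 1.1²) ≈ 2.3 units.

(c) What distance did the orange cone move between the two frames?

2.5

From (6.7, 4.8) to (8.5, 6.6), the orange cone covered √(1.8² + 1.8²) ≈ 2.5 units.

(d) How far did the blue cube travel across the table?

2.7

The blue cube moved from about (5.0, 6.1) to (3.2, 4.1), a distance of √(1.8² + 2.0²) ≈ 2.7.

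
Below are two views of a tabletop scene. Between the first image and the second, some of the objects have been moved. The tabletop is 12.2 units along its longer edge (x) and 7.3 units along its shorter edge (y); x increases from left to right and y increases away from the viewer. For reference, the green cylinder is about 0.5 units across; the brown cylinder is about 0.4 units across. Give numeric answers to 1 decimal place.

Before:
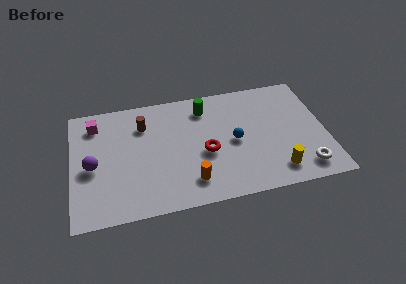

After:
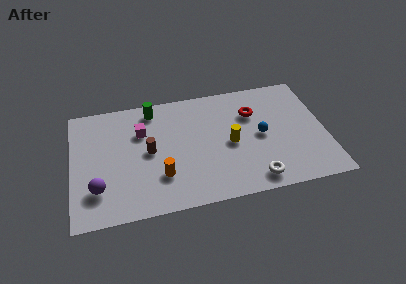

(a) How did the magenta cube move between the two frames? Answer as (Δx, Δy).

(2.2, -0.9)

The magenta cube was at about (1.2, 5.9) and moved to about (3.4, 5.0).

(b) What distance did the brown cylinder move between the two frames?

1.7

The brown cylinder was near (3.5, 5.4) before and (3.7, 3.7) after, so it travelled √(0.2² + 1.7²) ≈ 1.7 units.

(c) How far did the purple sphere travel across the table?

1.4

The purple sphere moved from about (1.0, 3.3) to (1.2, 1.9), a distance of √(0.2² + 1.4²) ≈ 1.4.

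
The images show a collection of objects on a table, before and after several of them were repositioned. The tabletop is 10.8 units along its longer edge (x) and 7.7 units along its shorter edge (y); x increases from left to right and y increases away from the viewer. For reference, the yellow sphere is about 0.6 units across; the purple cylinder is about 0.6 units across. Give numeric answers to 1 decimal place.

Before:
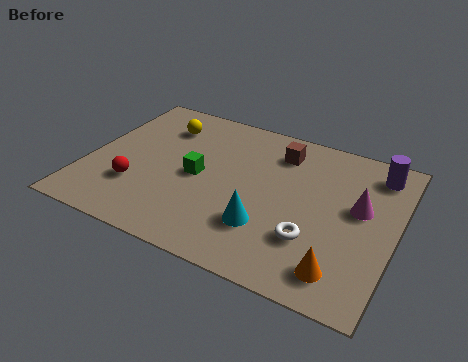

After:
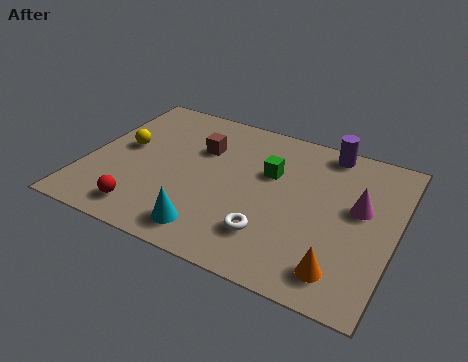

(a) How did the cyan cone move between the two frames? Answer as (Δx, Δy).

(-1.8, -1.0)

From the two frames, the cyan cone sits at roughly (6.5, 2.2) before and (4.7, 1.2) after.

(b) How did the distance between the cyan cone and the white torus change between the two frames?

+0.5

They were about 1.6 units apart before and 2.1 after — 0.5 units further apart.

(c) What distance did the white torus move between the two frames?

1.5

From (8.1, 2.3) to (6.7, 1.9), the white torus covered √(1.4² + 0.4²) ≈ 1.5 units.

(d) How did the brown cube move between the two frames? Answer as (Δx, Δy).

(-2.7, -0.9)

From the two frames, the brown cube sits at roughly (6.5, 6.1) before and (3.8, 5.2) after.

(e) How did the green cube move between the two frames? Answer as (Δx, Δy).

(2.4, 1.2)

From the two frames, the green cube sits at roughly (3.9, 3.7) before and (6.3, 4.9) after.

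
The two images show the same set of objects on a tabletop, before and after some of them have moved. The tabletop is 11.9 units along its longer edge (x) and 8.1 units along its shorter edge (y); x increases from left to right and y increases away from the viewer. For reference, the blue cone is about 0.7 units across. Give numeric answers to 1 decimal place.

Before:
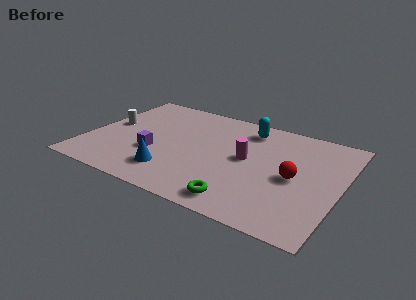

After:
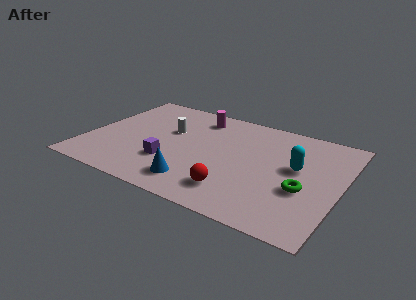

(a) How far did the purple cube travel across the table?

0.9

The purple cube moved from about (3.3, 2.9) to (4.1, 2.5), a distance of √(0.8² + 0.4²) ≈ 0.9.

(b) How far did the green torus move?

3.3

The green torus was near (7.7, 1.1) before and (10.3, 3.1) after, so it travelled √(2.6² + 2.0²) ≈ 3.3 units.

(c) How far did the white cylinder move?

2.9

The white cylinder was near (0.9, 4.4) before and (3.7, 5.0) after, so it travelled √(2.8² + 0.6²) ≈ 2.9 units.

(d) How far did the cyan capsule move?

3.3

From (7.2, 6.7) to (9.8, 4.6), the cyan capsule covered √(2.6² + 2.1²) ≈ 3.3 units.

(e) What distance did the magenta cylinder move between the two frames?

3.6

The magenta cylinder was near (7.5, 4.3) before and (4.8, 6.7) after, so it travelled √(2.7² + 2.4²) ≈ 3.6 units.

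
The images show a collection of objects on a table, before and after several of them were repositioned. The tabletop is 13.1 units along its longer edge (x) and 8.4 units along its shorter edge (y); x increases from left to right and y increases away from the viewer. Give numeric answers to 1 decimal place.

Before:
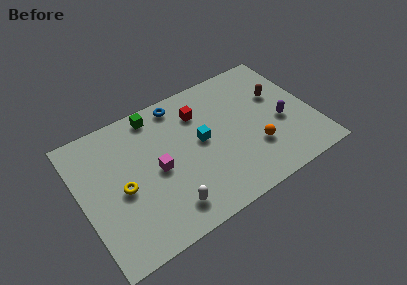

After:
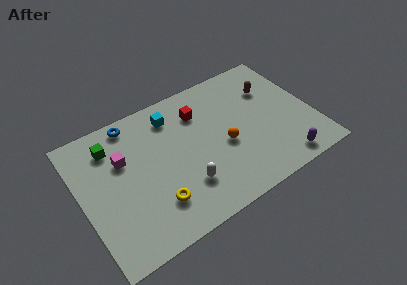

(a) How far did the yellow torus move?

2.3

From (2.2, 3.8) to (3.8, 2.1), the yellow torus covered √(1.6² + 1.7²) ≈ 2.3 units.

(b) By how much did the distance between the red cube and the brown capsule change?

-0.4

The distance was about 4.5 in the first image and 4.1 in the second, so they moved 0.4 units closer together.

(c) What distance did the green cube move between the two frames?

2.7

From (4.6, 7.4) to (2.0, 6.6), the green cube covered √(2.6² + 0.8²) ≈ 2.7 units.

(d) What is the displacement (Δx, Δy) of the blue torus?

(-2.7, 0.1)

The blue torus was at about (6.0, 7.4) and moved to about (3.3, 7.5).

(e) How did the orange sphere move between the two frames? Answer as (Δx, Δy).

(-1.6, 1.0)

The orange sphere was at about (9.6, 2.6) and moved to about (8.0, 3.6).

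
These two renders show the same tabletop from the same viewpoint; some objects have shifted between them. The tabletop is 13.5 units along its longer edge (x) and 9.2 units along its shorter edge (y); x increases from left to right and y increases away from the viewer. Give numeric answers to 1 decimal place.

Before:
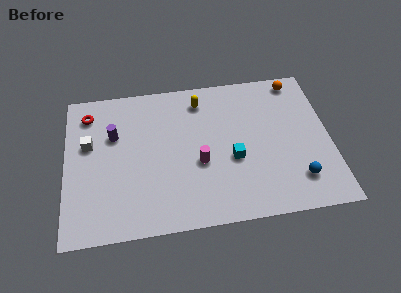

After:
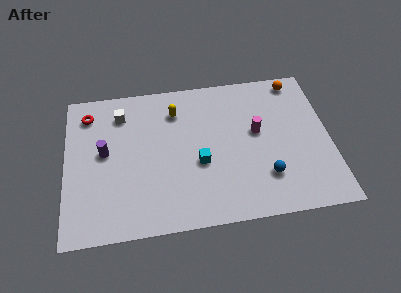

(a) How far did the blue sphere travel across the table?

1.6

The blue sphere was near (11.7, 2.0) before and (10.1, 2.4) after, so it travelled √(1.6² + 0.4²) ≈ 1.6 units.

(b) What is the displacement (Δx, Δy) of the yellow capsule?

(-1.3, -0.5)

The yellow capsule was at about (7.0, 7.6) and moved to about (5.7, 7.1).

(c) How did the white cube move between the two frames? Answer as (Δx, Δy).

(1.7, 1.7)

From the two frames, the white cube sits at roughly (1.2, 5.6) before and (2.9, 7.3) after.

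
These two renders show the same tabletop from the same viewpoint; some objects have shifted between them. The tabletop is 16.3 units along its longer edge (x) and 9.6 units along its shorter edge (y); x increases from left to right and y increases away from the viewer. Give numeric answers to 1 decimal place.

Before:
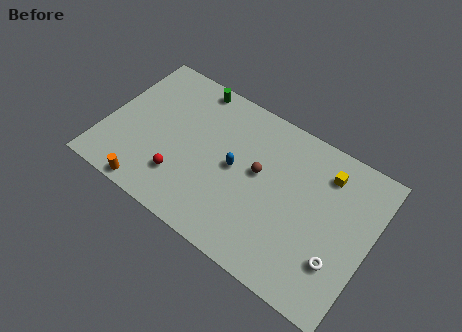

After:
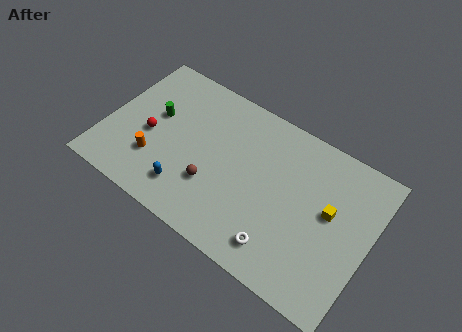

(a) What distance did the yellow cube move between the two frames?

2.3

The yellow cube was near (13.2, 7.6) before and (13.8, 5.4) after, so it travelled √(0.6² + 2.2²) ≈ 2.3 units.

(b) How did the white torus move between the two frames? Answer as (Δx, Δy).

(-3.3, -1.1)

From the two frames, the white torus sits at roughly (14.7, 2.8) before and (11.4, 1.7) after.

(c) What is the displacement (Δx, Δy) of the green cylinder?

(-1.8, -3.1)

The green cylinder was at about (4.6, 8.7) and moved to about (2.8, 5.6).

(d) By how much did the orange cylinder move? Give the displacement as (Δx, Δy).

(-0.1, 2.0)

From the two frames, the orange cylinder sits at roughly (3.4, 0.8) before and (3.3, 2.8) after.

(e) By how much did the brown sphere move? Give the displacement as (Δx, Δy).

(-2.5, -2.3)

The brown sphere started near (9.4, 5.4) and ended near (6.9, 3.1).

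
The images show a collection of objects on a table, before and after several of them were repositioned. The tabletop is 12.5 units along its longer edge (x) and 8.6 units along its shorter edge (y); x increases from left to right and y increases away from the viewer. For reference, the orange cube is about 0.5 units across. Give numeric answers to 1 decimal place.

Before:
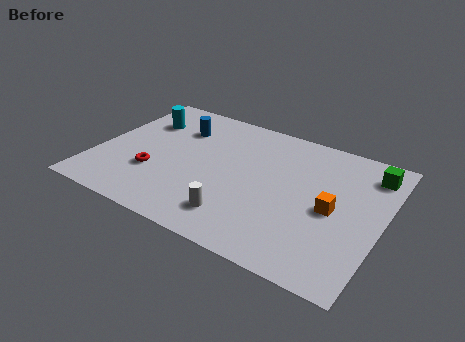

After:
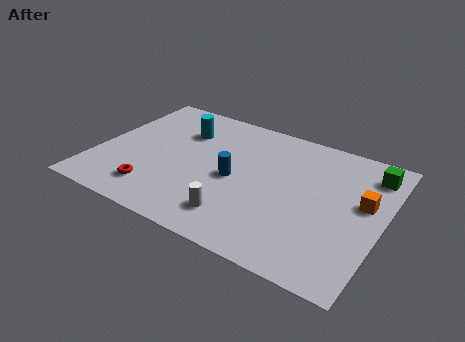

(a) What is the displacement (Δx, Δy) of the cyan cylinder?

(1.8, 0.0)

The cyan cylinder started near (1.6, 6.2) and ended near (3.4, 6.2).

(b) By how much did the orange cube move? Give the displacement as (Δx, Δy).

(1.2, 1.0)

From the two frames, the orange cube sits at roughly (10.4, 4.0) before and (11.6, 5.0) after.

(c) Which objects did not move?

the white cylinder and the green cube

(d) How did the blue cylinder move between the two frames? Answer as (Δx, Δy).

(2.9, -2.3)

The blue cylinder was at about (3.2, 6.3) and moved to about (6.1, 4.0).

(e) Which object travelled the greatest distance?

the blue cylinder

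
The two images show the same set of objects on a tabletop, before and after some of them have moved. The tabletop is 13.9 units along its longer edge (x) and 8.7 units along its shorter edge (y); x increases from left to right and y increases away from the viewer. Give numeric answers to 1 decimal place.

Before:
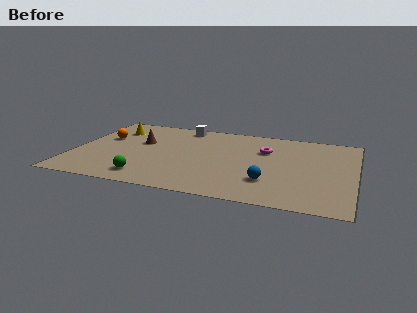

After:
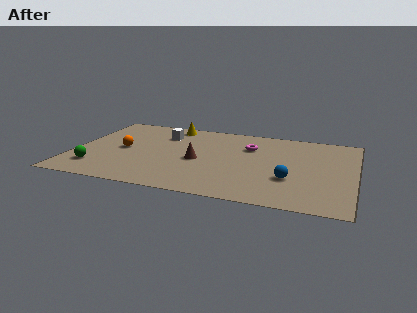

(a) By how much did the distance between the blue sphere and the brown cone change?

-2.5

They were about 7.2 units apart before and 4.7 after — 2.5 units closer together.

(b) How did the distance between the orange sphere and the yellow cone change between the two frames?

+2.7

Before: roughly 1.3 units apart; after: 4.0. That's 2.7 units further apart.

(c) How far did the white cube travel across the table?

1.5

From (5.1, 7.7) to (4.2, 6.5), the white cube covered √(0.9² + 1.2²) ≈ 1.5 units.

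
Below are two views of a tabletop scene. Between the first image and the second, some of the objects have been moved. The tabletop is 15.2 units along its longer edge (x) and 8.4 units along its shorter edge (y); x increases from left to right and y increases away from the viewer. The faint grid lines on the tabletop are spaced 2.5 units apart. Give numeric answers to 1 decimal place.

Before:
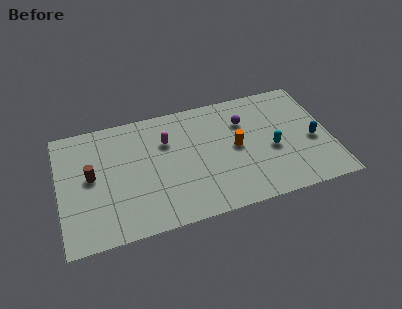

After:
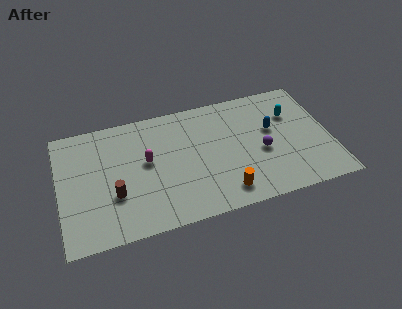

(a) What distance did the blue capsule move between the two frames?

2.6

The blue capsule was near (14.2, 3.6) before and (12.0, 5.0) after, so it travelled √(2.2² + 1.4²) ≈ 2.6 units.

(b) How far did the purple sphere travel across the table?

2.5

From (10.5, 6.0) to (11.3, 3.6), the purple sphere covered √(0.8² + 2.4²) ≈ 2.5 units.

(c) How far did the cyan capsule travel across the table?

2.6

The cyan capsule moved from about (11.9, 3.6) to (13.2, 5.8), a distance of √(1.3² + 2.2²) ≈ 2.6.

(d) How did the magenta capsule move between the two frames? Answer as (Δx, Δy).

(-1.2, -1.1)

From the two frames, the magenta capsule sits at roughly (6.1, 5.8) before and (4.9, 4.7) after.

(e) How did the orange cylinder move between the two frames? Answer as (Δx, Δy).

(-0.9, -2.9)

From the two frames, the orange cylinder sits at roughly (9.9, 4.3) before and (9.0, 1.4) after.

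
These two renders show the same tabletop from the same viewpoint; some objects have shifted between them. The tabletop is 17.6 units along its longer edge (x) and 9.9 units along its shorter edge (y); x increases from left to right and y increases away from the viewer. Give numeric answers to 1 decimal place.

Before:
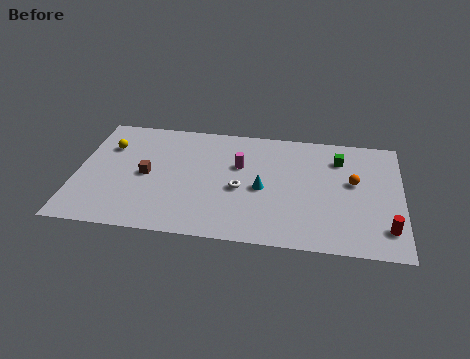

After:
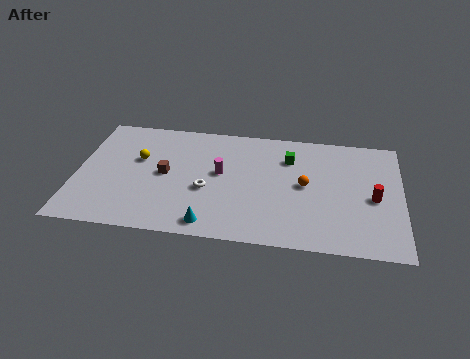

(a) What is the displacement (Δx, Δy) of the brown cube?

(1.0, 0.2)

The brown cube was at about (3.8, 4.8) and moved to about (4.8, 5.0).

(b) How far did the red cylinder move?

2.5

The red cylinder moved from about (16.8, 2.1) to (16.1, 4.5), a distance of √(0.7² + 2.4²) ≈ 2.5.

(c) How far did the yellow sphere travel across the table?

1.9

From (1.6, 7.0) to (3.3, 6.1), the yellow sphere covered √(1.7² + 0.9²) ≈ 1.9 units.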